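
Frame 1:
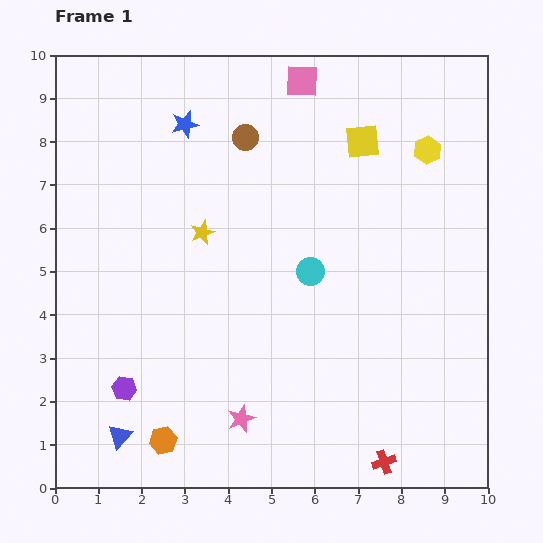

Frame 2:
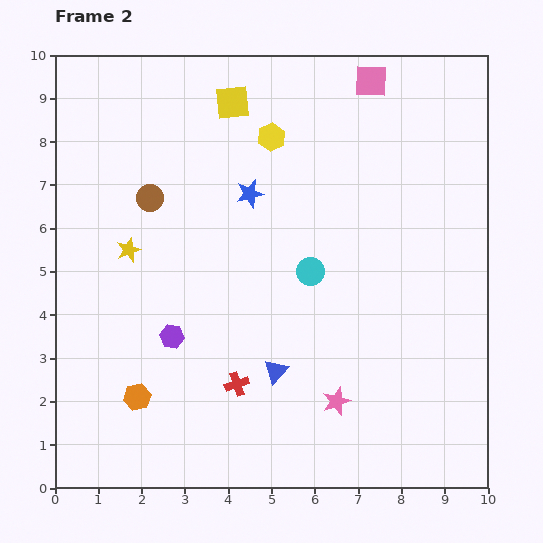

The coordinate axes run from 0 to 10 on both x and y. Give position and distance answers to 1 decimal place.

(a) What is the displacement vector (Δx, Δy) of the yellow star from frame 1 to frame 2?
(-1.7, -0.4)

The yellow star was at (3.4, 5.9) in frame 1 and (1.7, 5.5) in frame 2.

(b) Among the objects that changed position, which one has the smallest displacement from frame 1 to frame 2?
the orange hexagon

(moved 1.2)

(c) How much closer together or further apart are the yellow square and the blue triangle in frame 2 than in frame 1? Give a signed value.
-2.5

Distance in frame 1: 8.8. Distance in frame 2: 6.3.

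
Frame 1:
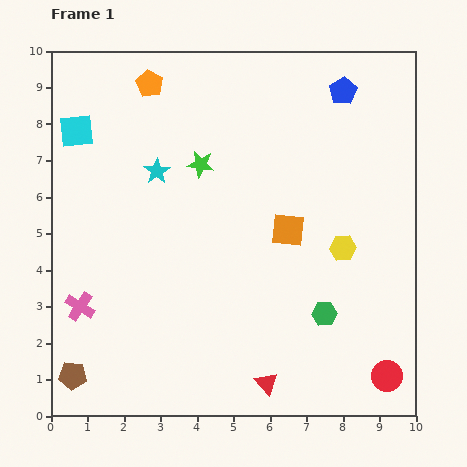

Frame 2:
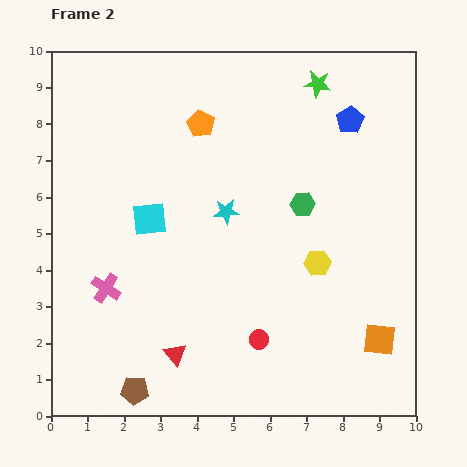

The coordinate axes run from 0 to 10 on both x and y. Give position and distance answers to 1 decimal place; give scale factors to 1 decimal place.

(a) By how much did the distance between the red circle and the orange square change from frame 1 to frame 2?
-1.5

Distance in frame 1: 4.8. Distance in frame 2: 3.3.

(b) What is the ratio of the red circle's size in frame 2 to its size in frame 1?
0.6×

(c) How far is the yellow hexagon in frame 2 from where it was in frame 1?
0.8

The yellow hexagon moved from (8.0, 4.6) to (7.3, 4.2), a distance of √(0.7² + 0.4²) ≈ 0.8.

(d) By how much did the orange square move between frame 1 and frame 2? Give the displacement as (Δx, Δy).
(2.5, -3.0)

The orange square was at (6.5, 5.1) in frame 1 and (9.0, 2.1) in frame 2.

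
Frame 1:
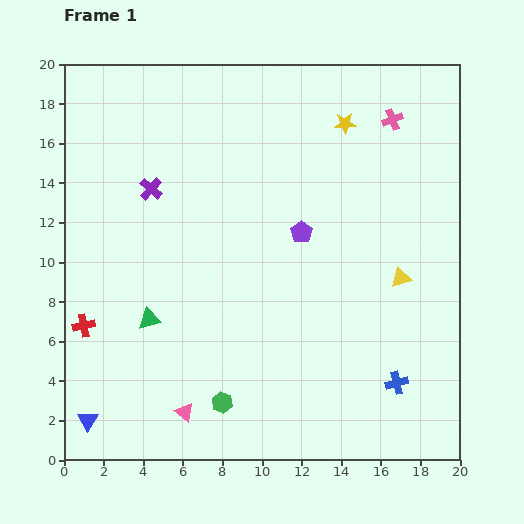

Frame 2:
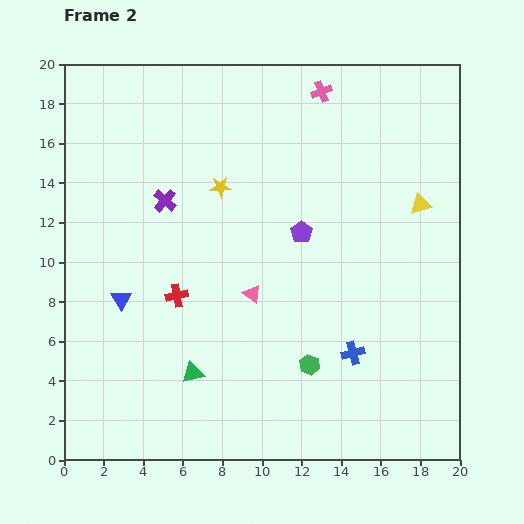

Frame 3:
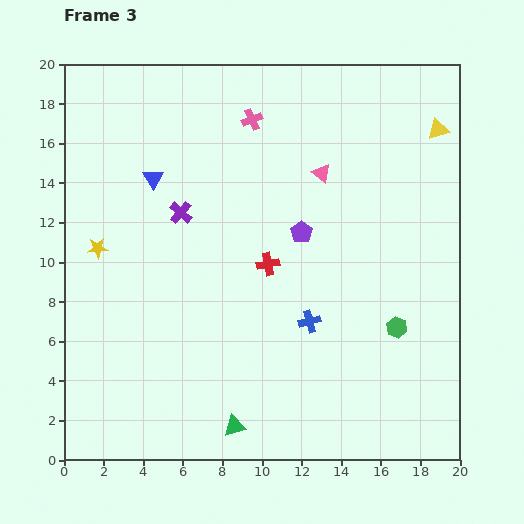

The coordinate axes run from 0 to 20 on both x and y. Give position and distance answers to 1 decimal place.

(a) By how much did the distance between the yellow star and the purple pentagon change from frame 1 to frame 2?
-1.2

Distance in frame 1: 5.9. Distance in frame 2: 4.7.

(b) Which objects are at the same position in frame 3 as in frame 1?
the purple pentagon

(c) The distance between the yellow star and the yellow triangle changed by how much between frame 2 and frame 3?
+8.1

Distance in frame 2: 10.1. Distance in frame 3: 18.2.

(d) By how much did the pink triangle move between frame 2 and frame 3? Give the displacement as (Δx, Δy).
(3.5, 6.1)

The pink triangle was at (9.5, 8.4) in frame 2 and (13.0, 14.5) in frame 3.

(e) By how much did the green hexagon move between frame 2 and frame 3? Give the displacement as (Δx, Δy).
(4.4, 1.9)

The green hexagon was at (12.4, 4.8) in frame 2 and (16.8, 6.7) in frame 3.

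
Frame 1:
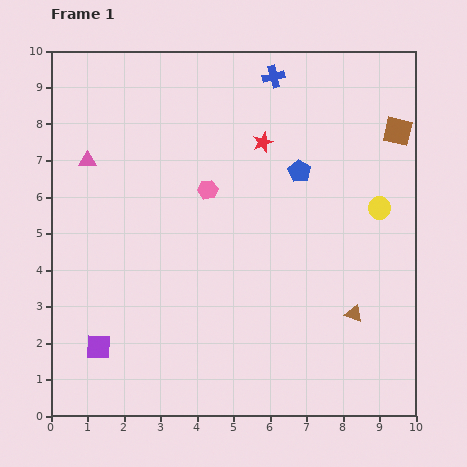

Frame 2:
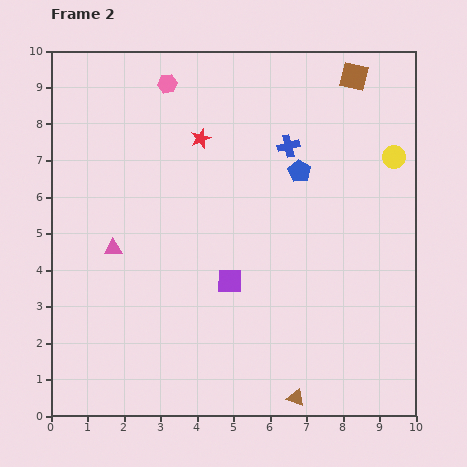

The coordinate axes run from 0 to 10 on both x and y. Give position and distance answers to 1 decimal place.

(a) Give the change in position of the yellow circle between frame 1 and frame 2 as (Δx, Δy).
(0.4, 1.4)

The yellow circle was at (9.0, 5.7) in frame 1 and (9.4, 7.1) in frame 2.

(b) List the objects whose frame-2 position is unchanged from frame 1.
the blue pentagon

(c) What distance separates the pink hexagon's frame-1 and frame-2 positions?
3.1

The pink hexagon moved from (4.3, 6.2) to (3.2, 9.1), a distance of √(1.1² + 2.9²) ≈ 3.1.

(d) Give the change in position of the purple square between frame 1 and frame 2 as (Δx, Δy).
(3.6, 1.8)

The purple square was at (1.3, 1.9) in frame 1 and (4.9, 3.7) in frame 2.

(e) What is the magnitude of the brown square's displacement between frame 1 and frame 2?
1.9

The brown square moved from (9.5, 7.8) to (8.3, 9.3), a distance of √(1.2² + 1.5²) ≈ 1.9.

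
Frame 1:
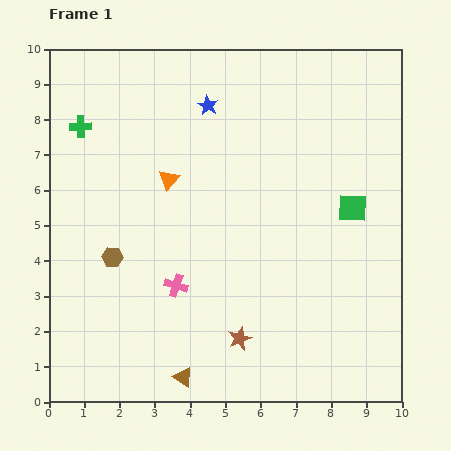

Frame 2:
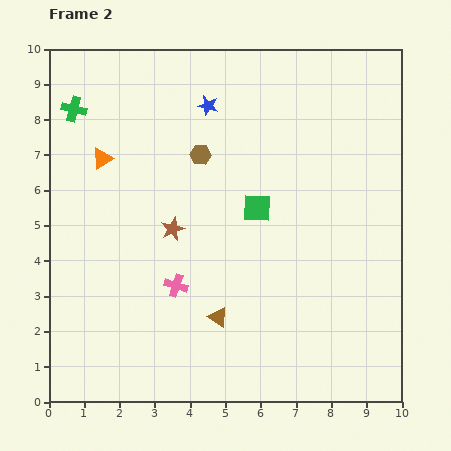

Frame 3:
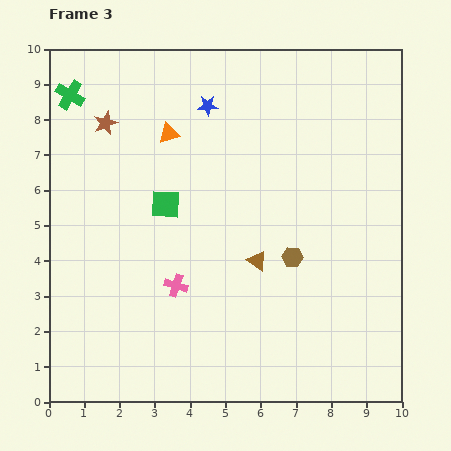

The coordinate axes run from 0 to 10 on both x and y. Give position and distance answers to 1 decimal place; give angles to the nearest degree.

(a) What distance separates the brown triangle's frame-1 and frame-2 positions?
2.0

The brown triangle moved from (3.8, 0.7) to (4.8, 2.4), a distance of √(1.0² + 1.7²) ≈ 2.0.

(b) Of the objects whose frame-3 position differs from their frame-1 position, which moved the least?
the green cross

(moved 0.9)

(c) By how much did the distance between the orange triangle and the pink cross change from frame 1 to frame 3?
+1.3

Distance in frame 1: 3.0. Distance in frame 3: 4.3.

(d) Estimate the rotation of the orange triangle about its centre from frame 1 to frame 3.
32° clockwise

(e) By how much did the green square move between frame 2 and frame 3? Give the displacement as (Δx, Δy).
(-2.6, 0.1)

The green square was at (5.9, 5.5) in frame 2 and (3.3, 5.6) in frame 3.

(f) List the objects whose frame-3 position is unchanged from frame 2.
the blue star, the pink cross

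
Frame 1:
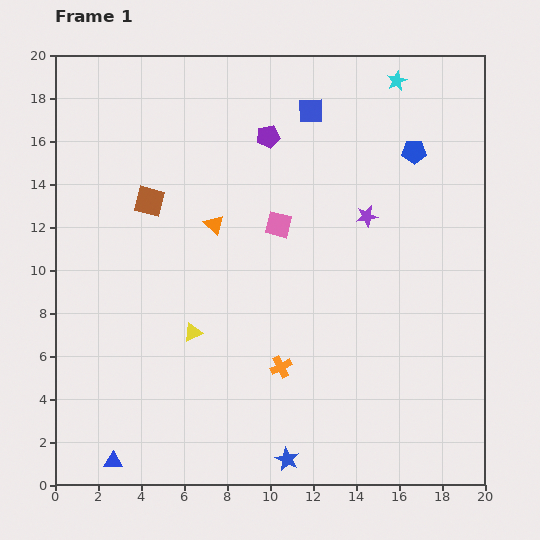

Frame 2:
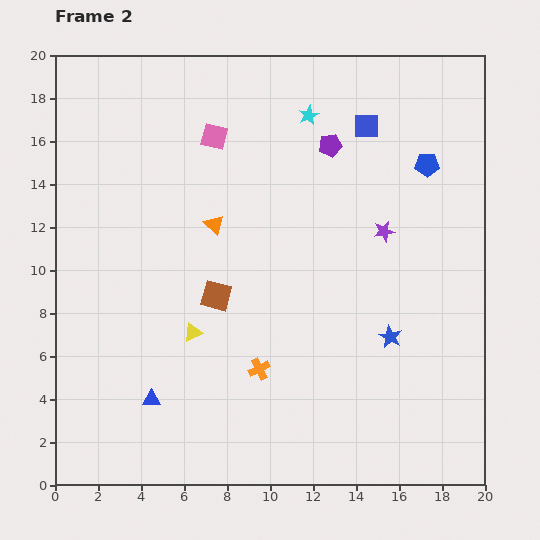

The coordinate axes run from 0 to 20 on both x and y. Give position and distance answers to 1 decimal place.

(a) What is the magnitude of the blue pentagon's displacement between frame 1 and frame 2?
0.8

The blue pentagon moved from (16.7, 15.5) to (17.3, 14.9), a distance of √(0.6² + 0.6²) ≈ 0.8.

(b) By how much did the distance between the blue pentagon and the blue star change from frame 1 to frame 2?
-7.3

Distance in frame 1: 15.5. Distance in frame 2: 8.2.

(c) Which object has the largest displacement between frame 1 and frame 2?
the blue star

(moved 7.5; next 5.4)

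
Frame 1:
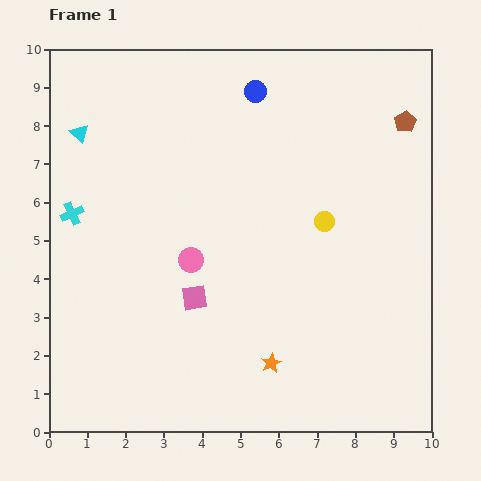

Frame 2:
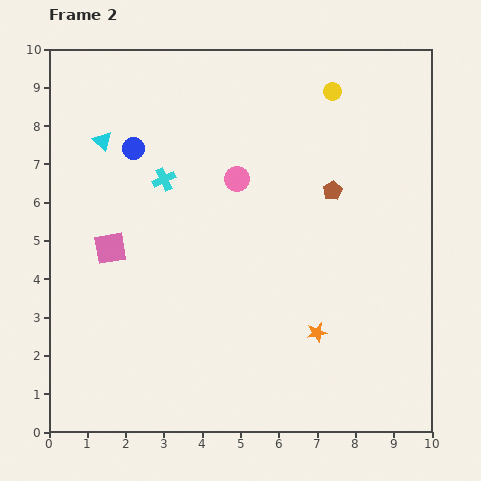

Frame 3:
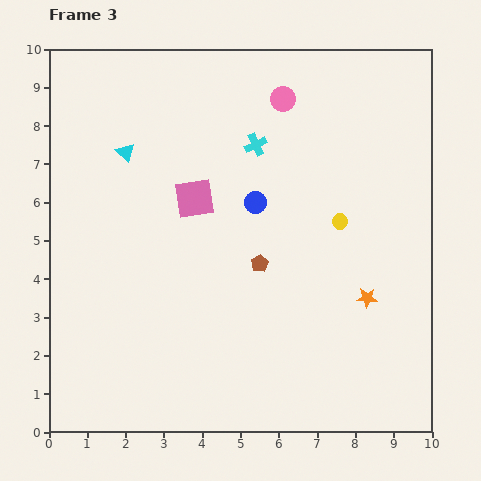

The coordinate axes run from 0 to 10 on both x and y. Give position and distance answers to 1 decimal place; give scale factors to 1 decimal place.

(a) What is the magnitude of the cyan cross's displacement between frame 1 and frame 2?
2.6

The cyan cross moved from (0.6, 5.7) to (3.0, 6.6), a distance of √(2.4² + 0.9²) ≈ 2.6.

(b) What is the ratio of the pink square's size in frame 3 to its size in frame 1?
1.5×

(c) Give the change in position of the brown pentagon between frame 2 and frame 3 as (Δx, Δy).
(-1.9, -1.9)

The brown pentagon was at (7.4, 6.3) in frame 2 and (5.5, 4.4) in frame 3.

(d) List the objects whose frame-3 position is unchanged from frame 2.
none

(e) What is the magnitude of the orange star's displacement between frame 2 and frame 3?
1.6

The orange star moved from (7.0, 2.6) to (8.3, 3.5), a distance of √(1.3² + 0.9²) ≈ 1.6.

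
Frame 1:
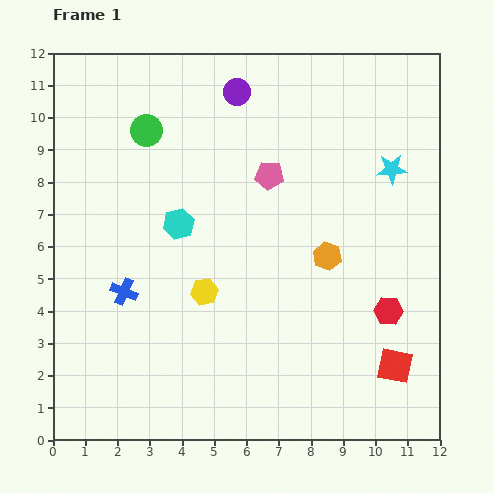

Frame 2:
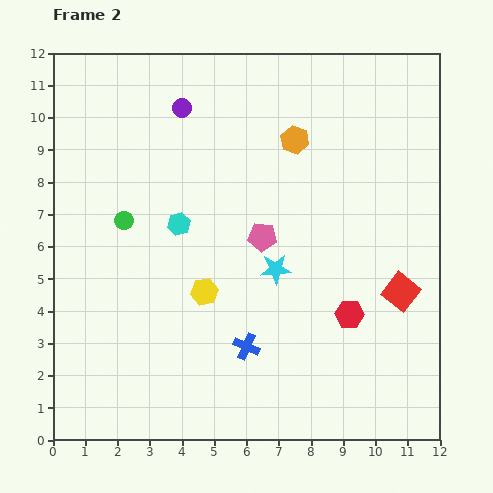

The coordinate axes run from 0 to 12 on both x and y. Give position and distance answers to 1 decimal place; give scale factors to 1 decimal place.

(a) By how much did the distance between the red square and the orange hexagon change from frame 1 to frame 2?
+1.7

Distance in frame 1: 4.0. Distance in frame 2: 5.7.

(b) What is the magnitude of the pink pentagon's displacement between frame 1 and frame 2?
1.9

The pink pentagon moved from (6.7, 8.2) to (6.5, 6.3), a distance of √(0.2² + 1.9²) ≈ 1.9.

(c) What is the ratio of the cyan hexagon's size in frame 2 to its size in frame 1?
0.7×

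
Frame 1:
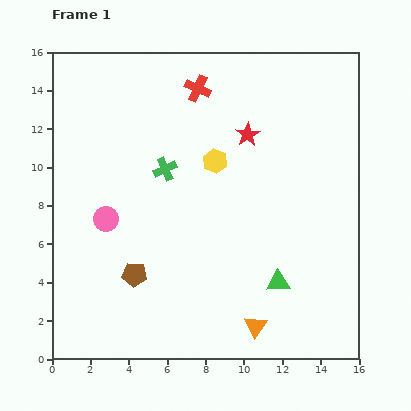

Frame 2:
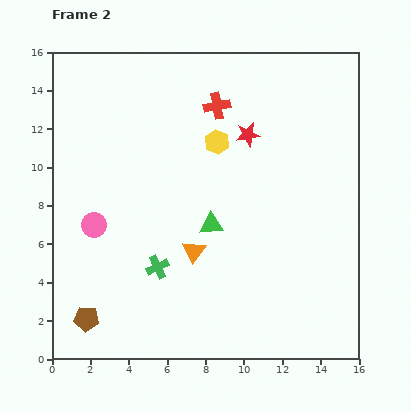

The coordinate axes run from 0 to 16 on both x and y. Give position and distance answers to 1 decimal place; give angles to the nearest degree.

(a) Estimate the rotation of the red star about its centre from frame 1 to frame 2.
21° clockwise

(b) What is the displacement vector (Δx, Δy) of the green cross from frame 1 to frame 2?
(-0.4, -5.1)

The green cross was at (5.9, 9.9) in frame 1 and (5.5, 4.8) in frame 2.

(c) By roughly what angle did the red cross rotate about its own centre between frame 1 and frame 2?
34° counter-clockwise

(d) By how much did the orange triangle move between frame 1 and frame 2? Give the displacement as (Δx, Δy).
(-3.2, 3.9)

The orange triangle was at (10.6, 1.7) in frame 1 and (7.4, 5.6) in frame 2.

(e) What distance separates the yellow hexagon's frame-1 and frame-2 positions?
1.0

The yellow hexagon moved from (8.5, 10.3) to (8.6, 11.3), a distance of √(0.1² + 1.0²) ≈ 1.0.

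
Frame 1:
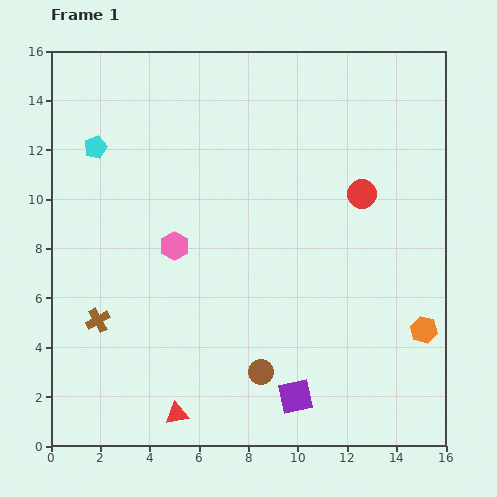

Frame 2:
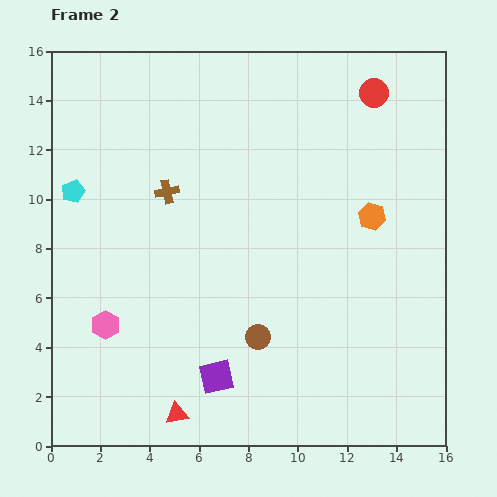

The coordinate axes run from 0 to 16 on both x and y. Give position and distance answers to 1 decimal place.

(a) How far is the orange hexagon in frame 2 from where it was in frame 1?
5.1

The orange hexagon moved from (15.1, 4.7) to (13.0, 9.3), a distance of √(2.1² + 4.6²) ≈ 5.1.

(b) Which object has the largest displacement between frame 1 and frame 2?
the brown cross

(moved 5.9; next 5.1)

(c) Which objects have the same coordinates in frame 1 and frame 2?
the red triangle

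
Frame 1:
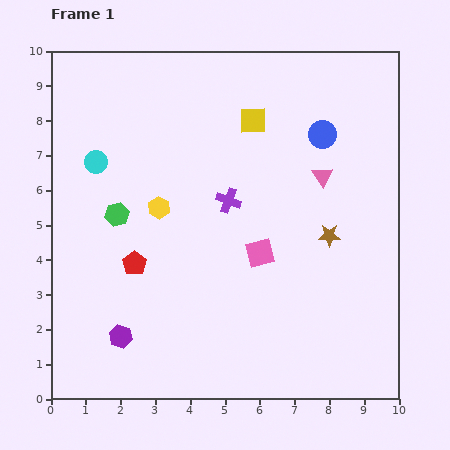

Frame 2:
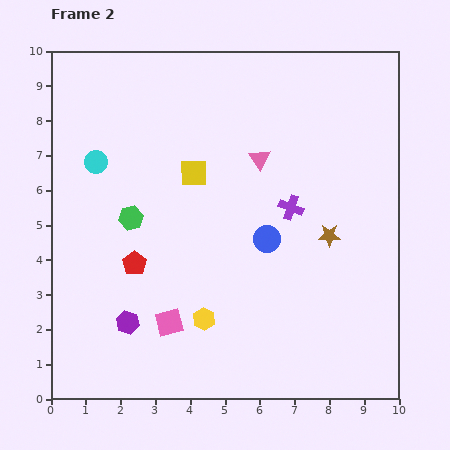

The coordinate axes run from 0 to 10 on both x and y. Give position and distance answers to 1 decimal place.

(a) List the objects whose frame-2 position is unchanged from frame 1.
the cyan circle, the brown star, the red pentagon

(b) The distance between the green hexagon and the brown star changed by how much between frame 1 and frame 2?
-0.4

Distance in frame 1: 6.1. Distance in frame 2: 5.7.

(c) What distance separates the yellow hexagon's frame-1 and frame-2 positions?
3.5

The yellow hexagon moved from (3.1, 5.5) to (4.4, 2.3), a distance of √(1.3² + 3.2²) ≈ 3.5.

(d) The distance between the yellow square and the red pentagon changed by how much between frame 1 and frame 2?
-2.2

Distance in frame 1: 5.3. Distance in frame 2: 3.1.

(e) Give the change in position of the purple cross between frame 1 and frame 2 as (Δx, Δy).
(1.8, -0.2)

The purple cross was at (5.1, 5.7) in frame 1 and (6.9, 5.5) in frame 2.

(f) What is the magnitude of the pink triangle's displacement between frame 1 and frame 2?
1.9

The pink triangle moved from (7.8, 6.4) to (6.0, 6.9), a distance of √(1.8² + 0.5²) ≈ 1.9.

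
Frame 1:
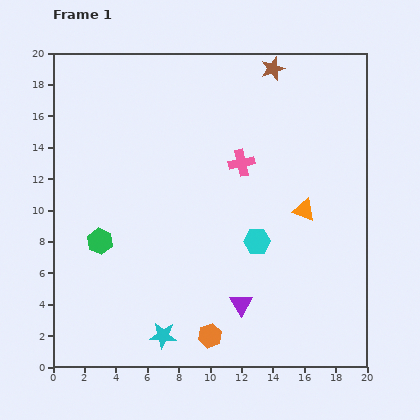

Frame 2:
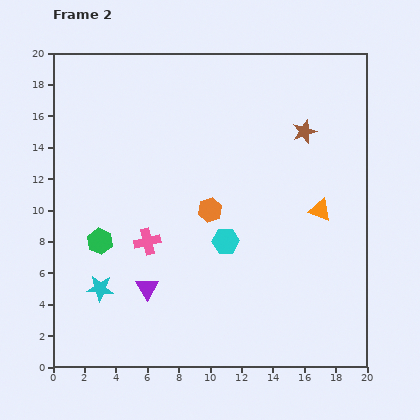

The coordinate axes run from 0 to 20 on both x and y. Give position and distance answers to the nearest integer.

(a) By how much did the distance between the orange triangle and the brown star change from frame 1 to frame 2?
-4

Distance in frame 1: 9. Distance in frame 2: 5.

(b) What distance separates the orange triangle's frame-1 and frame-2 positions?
1

The orange triangle moved from (16, 10) to (17, 10), a distance of √(1² + 0²) ≈ 1.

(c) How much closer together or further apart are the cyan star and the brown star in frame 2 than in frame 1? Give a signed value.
-2

Distance in frame 1: 18. Distance in frame 2: 16.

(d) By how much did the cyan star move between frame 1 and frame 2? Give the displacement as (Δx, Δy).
(-4, 3)

The cyan star was at (7, 2) in frame 1 and (3, 5) in frame 2.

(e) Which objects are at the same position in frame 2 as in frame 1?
the green hexagon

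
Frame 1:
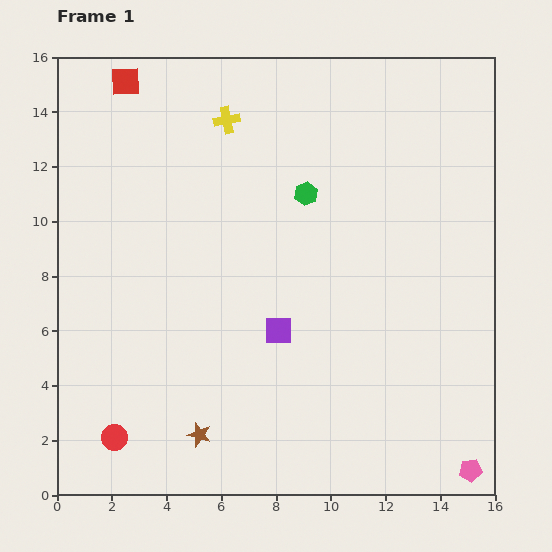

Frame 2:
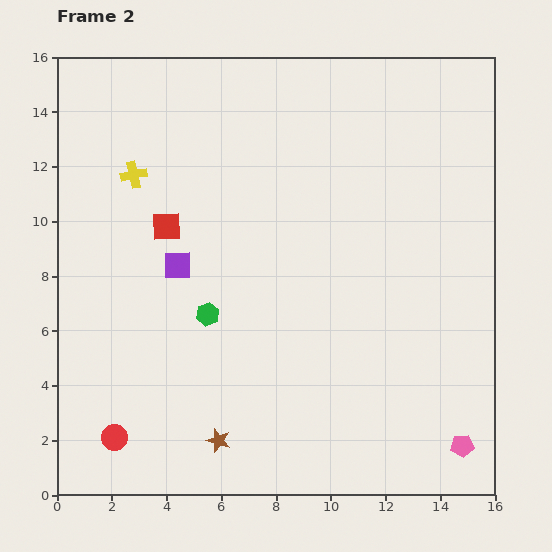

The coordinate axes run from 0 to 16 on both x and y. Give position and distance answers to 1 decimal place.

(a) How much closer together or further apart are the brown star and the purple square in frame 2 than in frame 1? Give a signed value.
+1.8

Distance in frame 1: 4.8. Distance in frame 2: 6.6.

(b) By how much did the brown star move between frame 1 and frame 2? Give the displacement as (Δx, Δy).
(0.7, -0.2)

The brown star was at (5.2, 2.2) in frame 1 and (5.9, 2.0) in frame 2.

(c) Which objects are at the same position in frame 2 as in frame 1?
the red circle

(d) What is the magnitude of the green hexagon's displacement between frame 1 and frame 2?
5.7

The green hexagon moved from (9.1, 11.0) to (5.5, 6.6), a distance of √(3.6² + 4.4²) ≈ 5.7.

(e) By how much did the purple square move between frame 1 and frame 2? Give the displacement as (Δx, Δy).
(-3.7, 2.4)

The purple square was at (8.1, 6.0) in frame 1 and (4.4, 8.4) in frame 2.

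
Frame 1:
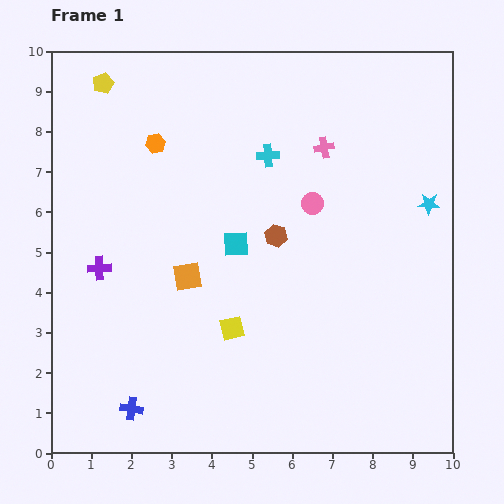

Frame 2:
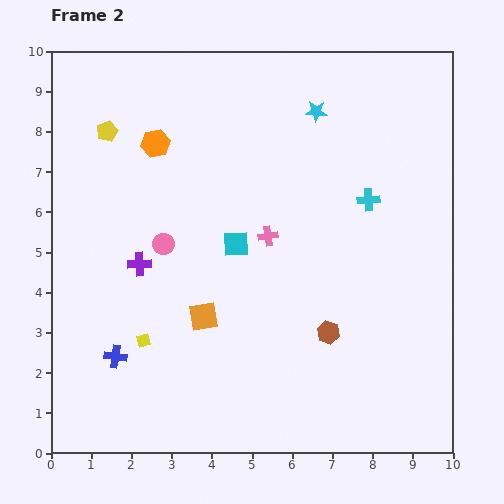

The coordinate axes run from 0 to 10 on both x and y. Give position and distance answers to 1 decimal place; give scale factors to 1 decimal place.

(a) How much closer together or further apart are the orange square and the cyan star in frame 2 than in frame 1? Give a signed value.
-0.5

Distance in frame 1: 6.3. Distance in frame 2: 5.8.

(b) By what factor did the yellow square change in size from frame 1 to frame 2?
0.6×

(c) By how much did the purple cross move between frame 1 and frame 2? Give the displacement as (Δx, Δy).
(1.0, 0.1)

The purple cross was at (1.2, 4.6) in frame 1 and (2.2, 4.7) in frame 2.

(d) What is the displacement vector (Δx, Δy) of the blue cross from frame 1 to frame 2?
(-0.4, 1.3)

The blue cross was at (2.0, 1.1) in frame 1 and (1.6, 2.4) in frame 2.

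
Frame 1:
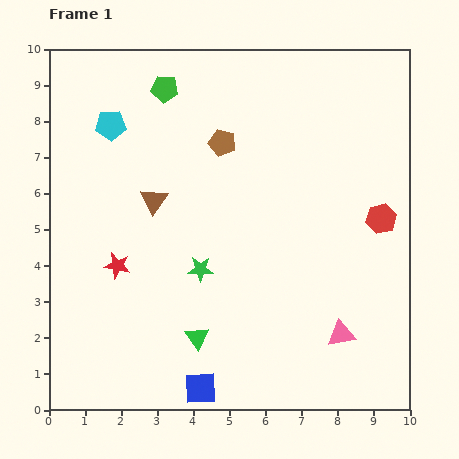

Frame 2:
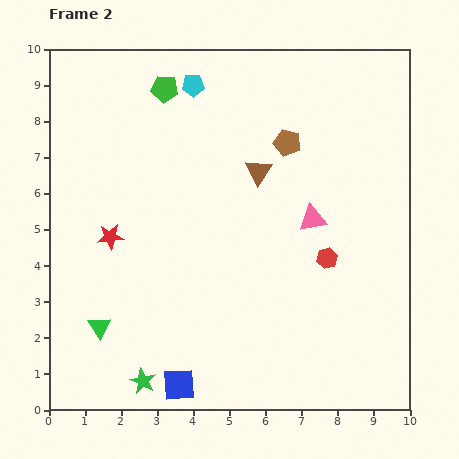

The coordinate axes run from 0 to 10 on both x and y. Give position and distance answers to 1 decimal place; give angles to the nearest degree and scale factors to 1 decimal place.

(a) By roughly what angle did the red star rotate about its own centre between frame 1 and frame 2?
17° counter-clockwise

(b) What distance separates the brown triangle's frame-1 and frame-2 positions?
3.0

The brown triangle moved from (2.9, 5.8) to (5.8, 6.6), a distance of √(2.9² + 0.8²) ≈ 3.0.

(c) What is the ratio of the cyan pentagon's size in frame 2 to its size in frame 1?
0.7×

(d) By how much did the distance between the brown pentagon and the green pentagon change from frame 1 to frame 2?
+1.5

Distance in frame 1: 2.2. Distance in frame 2: 3.7.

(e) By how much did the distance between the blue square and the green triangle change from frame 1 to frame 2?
+1.3

Distance in frame 1: 1.4. Distance in frame 2: 2.7.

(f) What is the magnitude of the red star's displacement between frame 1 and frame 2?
0.8

The red star moved from (1.9, 4.0) to (1.7, 4.8), a distance of √(0.2² + 0.8²) ≈ 0.8.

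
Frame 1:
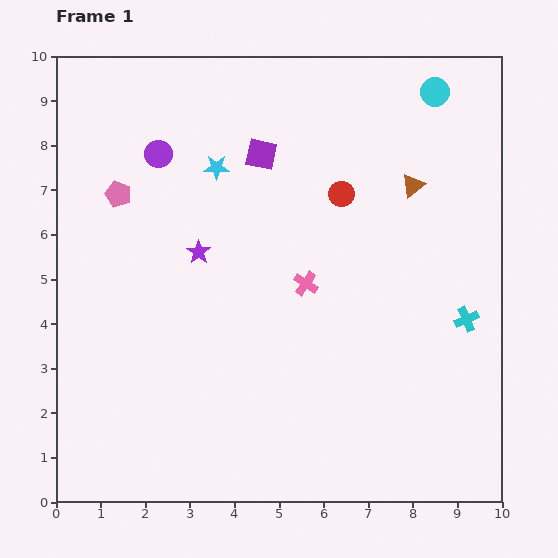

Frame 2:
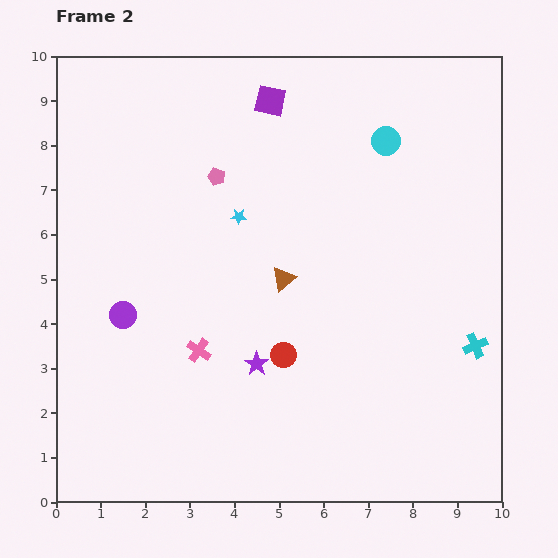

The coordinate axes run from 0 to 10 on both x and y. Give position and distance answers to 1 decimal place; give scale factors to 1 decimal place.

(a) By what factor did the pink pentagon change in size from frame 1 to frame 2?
0.7×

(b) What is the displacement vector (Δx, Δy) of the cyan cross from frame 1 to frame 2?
(0.2, -0.6)

The cyan cross was at (9.2, 4.1) in frame 1 and (9.4, 3.5) in frame 2.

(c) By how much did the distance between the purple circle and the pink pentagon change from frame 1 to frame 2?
+2.4

Distance in frame 1: 1.3. Distance in frame 2: 3.7.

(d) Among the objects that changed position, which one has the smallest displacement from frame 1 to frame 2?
the cyan cross

(moved 0.6)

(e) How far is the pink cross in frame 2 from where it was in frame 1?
2.8

The pink cross moved from (5.6, 4.9) to (3.2, 3.4), a distance of √(2.4² + 1.5²) ≈ 2.8.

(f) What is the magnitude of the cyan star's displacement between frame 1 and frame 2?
1.2

The cyan star moved from (3.6, 7.5) to (4.1, 6.4), a distance of √(0.5² + 1.1²) ≈ 1.2.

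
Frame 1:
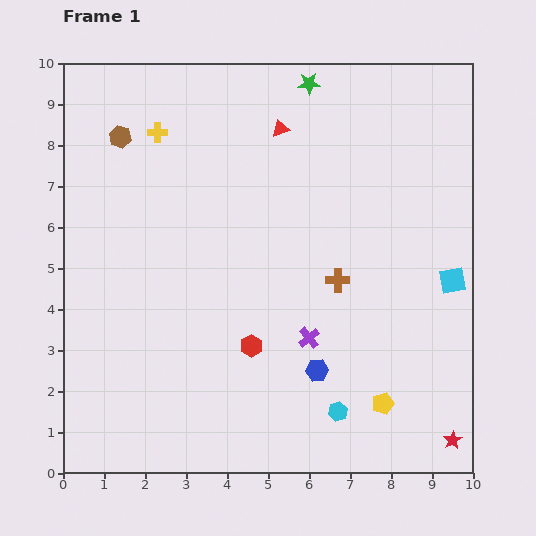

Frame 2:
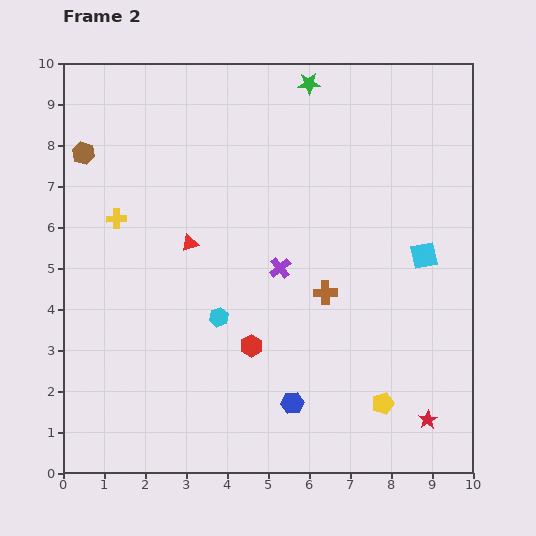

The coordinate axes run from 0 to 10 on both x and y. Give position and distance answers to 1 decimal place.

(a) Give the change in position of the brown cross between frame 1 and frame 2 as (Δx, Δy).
(-0.3, -0.3)

The brown cross was at (6.7, 4.7) in frame 1 and (6.4, 4.4) in frame 2.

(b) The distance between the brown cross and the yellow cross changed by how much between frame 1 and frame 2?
-0.3

Distance in frame 1: 5.7. Distance in frame 2: 5.4.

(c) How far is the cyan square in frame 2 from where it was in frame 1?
0.9

The cyan square moved from (9.5, 4.7) to (8.8, 5.3), a distance of √(0.7² + 0.6²) ≈ 0.9.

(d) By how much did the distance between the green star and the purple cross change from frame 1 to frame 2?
-1.6

Distance in frame 1: 6.2. Distance in frame 2: 4.6.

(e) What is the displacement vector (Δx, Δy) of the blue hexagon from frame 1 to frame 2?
(-0.6, -0.8)

The blue hexagon was at (6.2, 2.5) in frame 1 and (5.6, 1.7) in frame 2.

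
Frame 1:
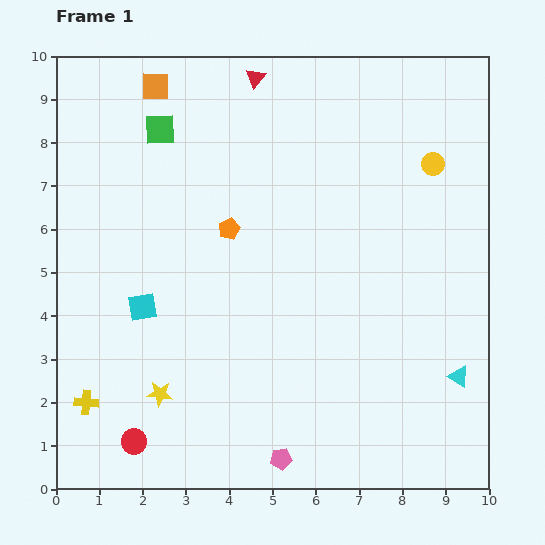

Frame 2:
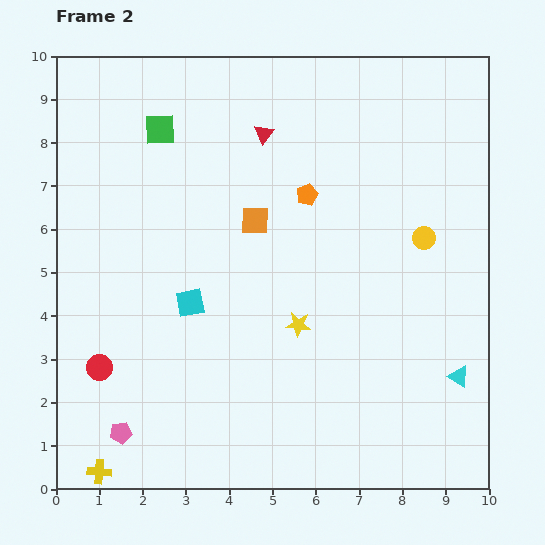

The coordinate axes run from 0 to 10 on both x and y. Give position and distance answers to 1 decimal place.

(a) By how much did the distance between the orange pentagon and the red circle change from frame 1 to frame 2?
+0.8

Distance in frame 1: 5.4. Distance in frame 2: 6.2.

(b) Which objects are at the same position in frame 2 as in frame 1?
the green square, the cyan triangle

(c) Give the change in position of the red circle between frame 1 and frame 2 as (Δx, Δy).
(-0.8, 1.7)

The red circle was at (1.8, 1.1) in frame 1 and (1.0, 2.8) in frame 2.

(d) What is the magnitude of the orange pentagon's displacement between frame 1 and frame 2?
2.0

The orange pentagon moved from (4.0, 6.0) to (5.8, 6.8), a distance of √(1.8² + 0.8²) ≈ 2.0.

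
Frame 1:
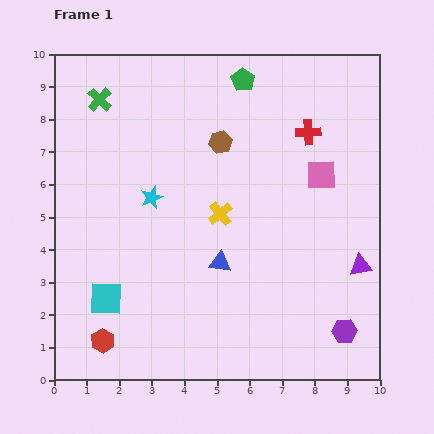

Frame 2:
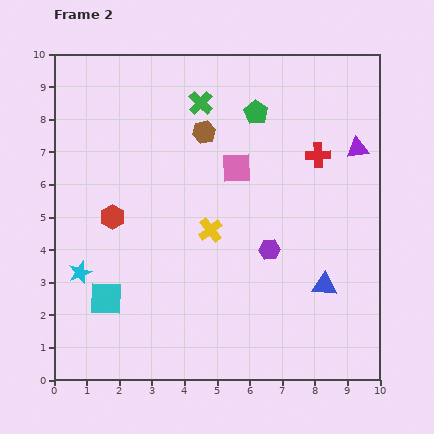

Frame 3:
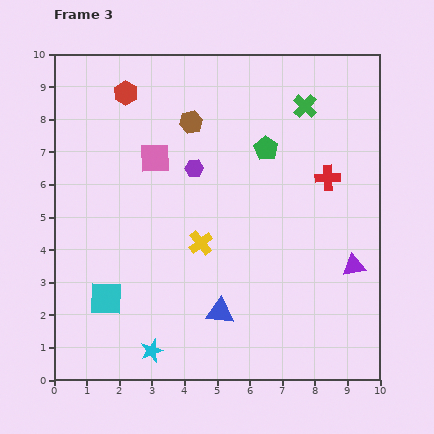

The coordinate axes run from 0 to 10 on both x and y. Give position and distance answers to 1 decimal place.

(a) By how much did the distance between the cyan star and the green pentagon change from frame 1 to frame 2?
+2.7

Distance in frame 1: 4.6. Distance in frame 2: 7.3.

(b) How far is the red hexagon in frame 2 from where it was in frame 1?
3.8

The red hexagon moved from (1.5, 1.2) to (1.8, 5.0), a distance of √(0.3² + 3.8²) ≈ 3.8.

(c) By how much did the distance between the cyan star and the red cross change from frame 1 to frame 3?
+2.4

Distance in frame 1: 5.2. Distance in frame 3: 7.6.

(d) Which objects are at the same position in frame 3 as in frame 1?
the cyan square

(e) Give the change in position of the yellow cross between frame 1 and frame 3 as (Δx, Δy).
(-0.6, -0.9)

The yellow cross was at (5.1, 5.1) in frame 1 and (4.5, 4.2) in frame 3.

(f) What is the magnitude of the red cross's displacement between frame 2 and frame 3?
0.8

The red cross moved from (8.1, 6.9) to (8.4, 6.2), a distance of √(0.3² + 0.7²) ≈ 0.8.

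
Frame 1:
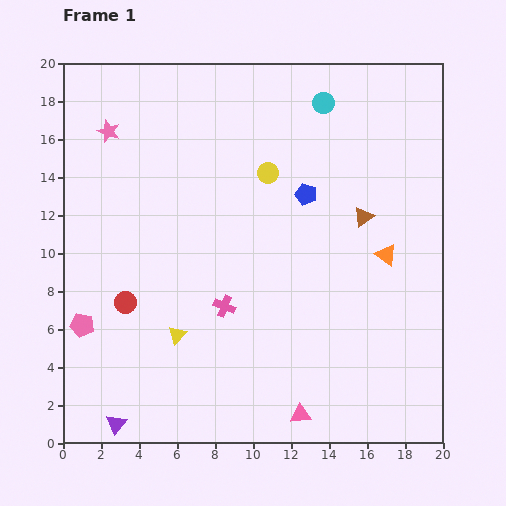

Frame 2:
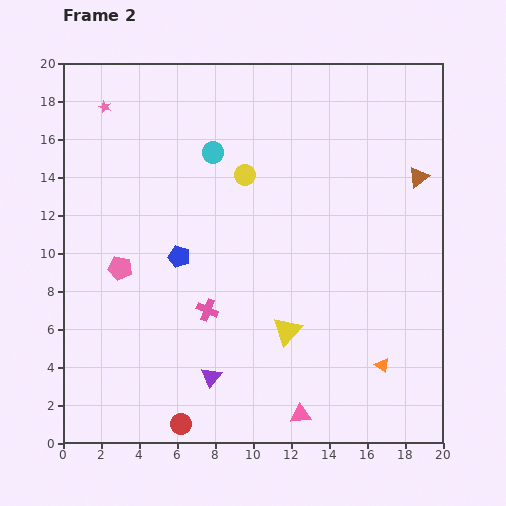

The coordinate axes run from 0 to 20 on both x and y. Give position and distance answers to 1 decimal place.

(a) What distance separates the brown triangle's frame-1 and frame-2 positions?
3.6

The brown triangle moved from (15.8, 11.9) to (18.7, 14.0), a distance of √(2.9² + 2.1²) ≈ 3.6.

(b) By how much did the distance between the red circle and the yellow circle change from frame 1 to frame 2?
+3.4

Distance in frame 1: 10.1. Distance in frame 2: 13.5.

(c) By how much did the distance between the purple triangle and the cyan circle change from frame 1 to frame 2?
-8.3

Distance in frame 1: 20.1. Distance in frame 2: 11.8.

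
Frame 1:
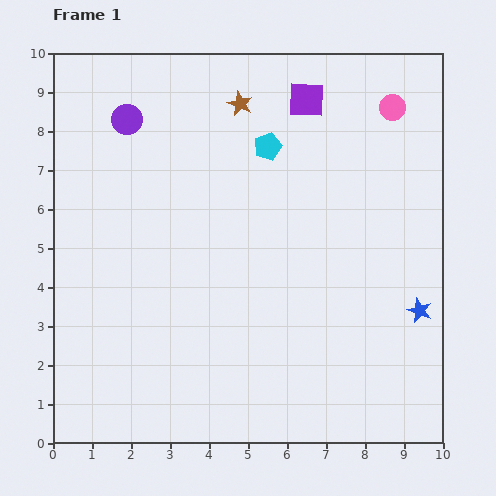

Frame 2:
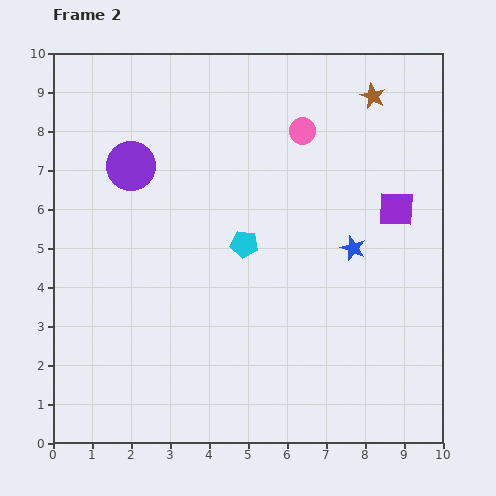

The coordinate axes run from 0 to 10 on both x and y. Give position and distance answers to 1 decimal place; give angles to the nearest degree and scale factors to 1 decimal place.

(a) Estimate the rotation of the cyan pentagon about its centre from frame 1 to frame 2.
29° clockwise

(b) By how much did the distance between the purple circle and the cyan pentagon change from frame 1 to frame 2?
-0.2

Distance in frame 1: 3.7. Distance in frame 2: 3.5.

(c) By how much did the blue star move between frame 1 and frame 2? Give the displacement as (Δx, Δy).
(-1.7, 1.6)

The blue star was at (9.4, 3.4) in frame 1 and (7.7, 5.0) in frame 2.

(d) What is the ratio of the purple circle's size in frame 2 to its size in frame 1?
1.6×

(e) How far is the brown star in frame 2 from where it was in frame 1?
3.4

The brown star moved from (4.8, 8.7) to (8.2, 8.9), a distance of √(3.4² + 0.2²) ≈ 3.4.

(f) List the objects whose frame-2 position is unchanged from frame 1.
none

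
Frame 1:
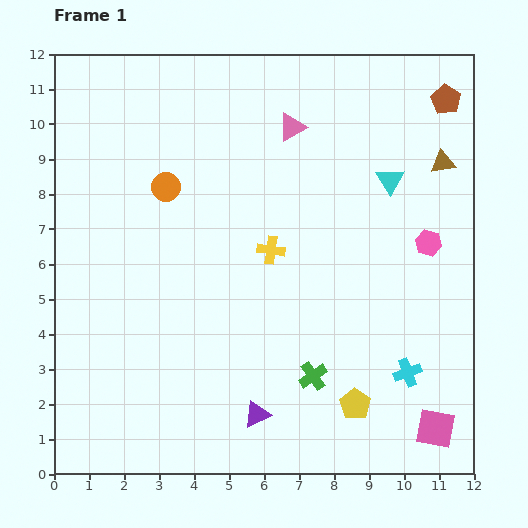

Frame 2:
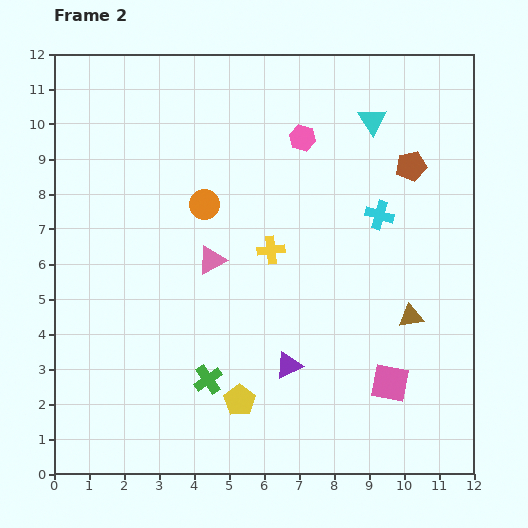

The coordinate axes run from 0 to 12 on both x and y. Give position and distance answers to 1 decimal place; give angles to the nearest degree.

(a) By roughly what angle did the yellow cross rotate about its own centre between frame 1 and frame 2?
15° counter-clockwise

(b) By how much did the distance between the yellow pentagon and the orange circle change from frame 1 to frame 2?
-2.5

Distance in frame 1: 8.2. Distance in frame 2: 5.7.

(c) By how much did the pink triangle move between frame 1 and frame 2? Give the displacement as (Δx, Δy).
(-2.3, -3.8)

The pink triangle was at (6.8, 9.9) in frame 1 and (4.5, 6.1) in frame 2.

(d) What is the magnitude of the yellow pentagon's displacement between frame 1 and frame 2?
3.3

The yellow pentagon moved from (8.6, 2.0) to (5.3, 2.1), a distance of √(3.3² + 0.1²) ≈ 3.3.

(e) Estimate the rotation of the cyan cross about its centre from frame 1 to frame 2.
37° clockwise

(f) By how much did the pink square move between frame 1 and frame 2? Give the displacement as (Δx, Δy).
(-1.3, 1.3)

The pink square was at (10.9, 1.3) in frame 1 and (9.6, 2.6) in frame 2.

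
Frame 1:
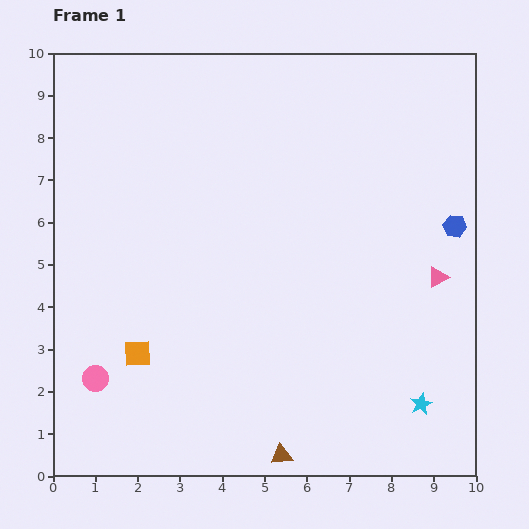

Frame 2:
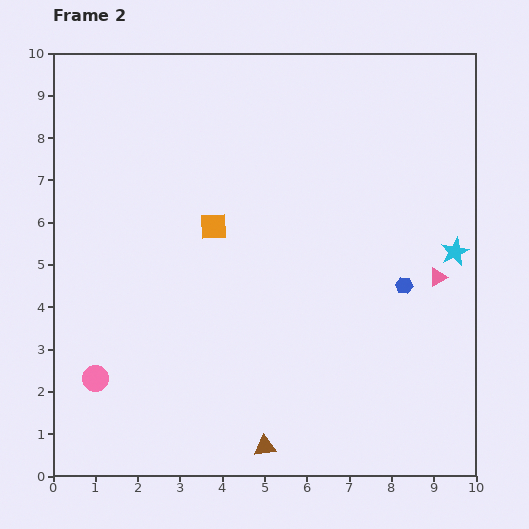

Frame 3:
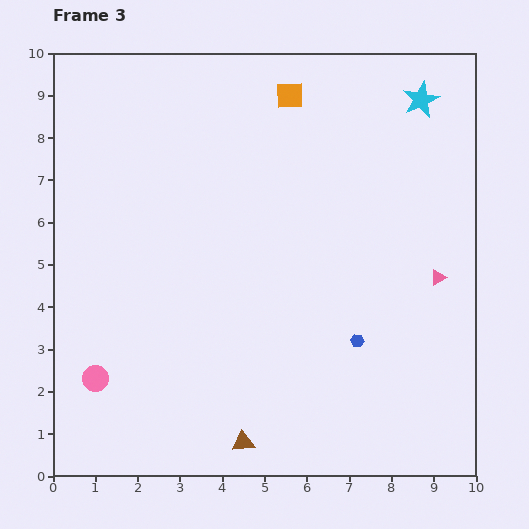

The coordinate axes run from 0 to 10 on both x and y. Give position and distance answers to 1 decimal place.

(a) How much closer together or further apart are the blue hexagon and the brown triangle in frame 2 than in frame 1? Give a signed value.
-1.8

Distance in frame 1: 6.8. Distance in frame 2: 5.0.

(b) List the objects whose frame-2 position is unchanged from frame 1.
the pink circle, the pink triangle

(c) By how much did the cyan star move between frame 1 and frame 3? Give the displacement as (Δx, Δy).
(0.0, 7.2)

The cyan star was at (8.7, 1.7) in frame 1 and (8.7, 8.9) in frame 3.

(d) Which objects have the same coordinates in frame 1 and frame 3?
the pink circle, the pink triangle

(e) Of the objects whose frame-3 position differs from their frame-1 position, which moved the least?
the brown triangle

(moved 0.9)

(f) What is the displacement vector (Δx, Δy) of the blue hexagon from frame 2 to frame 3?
(-1.1, -1.3)

The blue hexagon was at (8.3, 4.5) in frame 2 and (7.2, 3.2) in frame 3.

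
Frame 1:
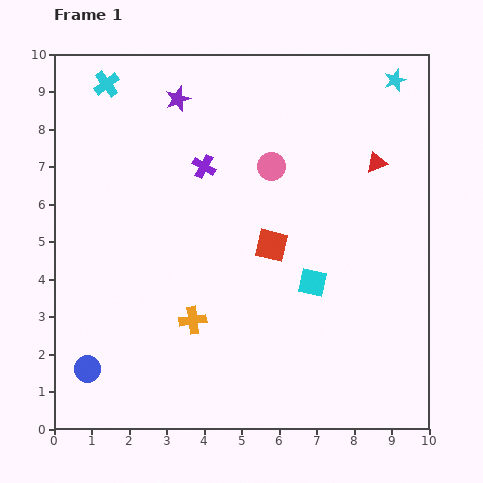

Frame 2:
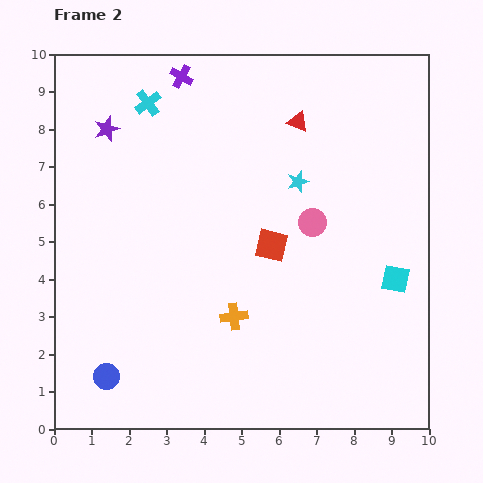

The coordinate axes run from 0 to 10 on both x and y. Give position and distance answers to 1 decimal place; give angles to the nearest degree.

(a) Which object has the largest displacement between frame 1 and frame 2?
the cyan star

(moved 3.7; next 2.5)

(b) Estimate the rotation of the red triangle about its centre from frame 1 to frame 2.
42° clockwise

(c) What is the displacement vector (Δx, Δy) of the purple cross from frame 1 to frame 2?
(-0.6, 2.4)

The purple cross was at (4.0, 7.0) in frame 1 and (3.4, 9.4) in frame 2.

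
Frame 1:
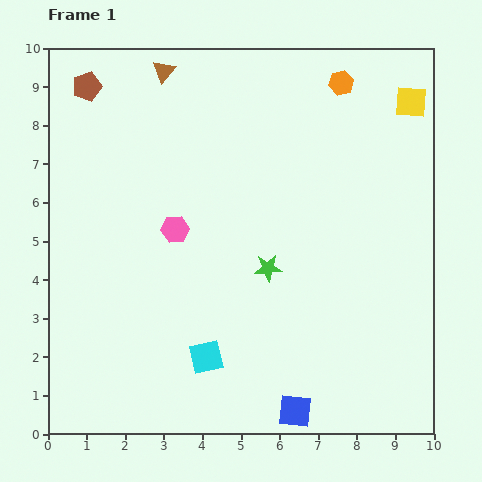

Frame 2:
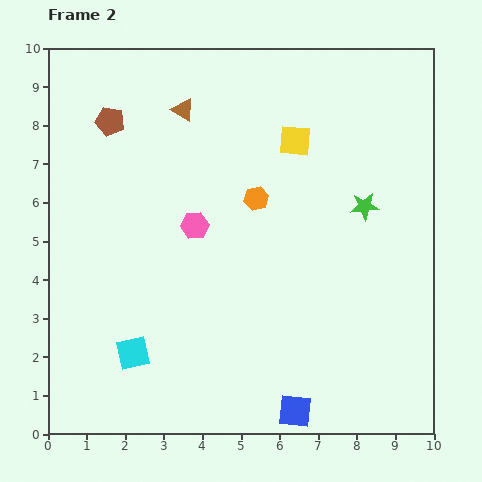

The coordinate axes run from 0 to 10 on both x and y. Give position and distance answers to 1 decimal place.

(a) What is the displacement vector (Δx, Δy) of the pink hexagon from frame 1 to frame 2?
(0.5, 0.1)

The pink hexagon was at (3.3, 5.3) in frame 1 and (3.8, 5.4) in frame 2.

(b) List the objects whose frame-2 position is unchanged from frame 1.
the blue square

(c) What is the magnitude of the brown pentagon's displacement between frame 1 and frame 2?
1.1

The brown pentagon moved from (1.0, 9.0) to (1.6, 8.1), a distance of √(0.6² + 0.9²) ≈ 1.1.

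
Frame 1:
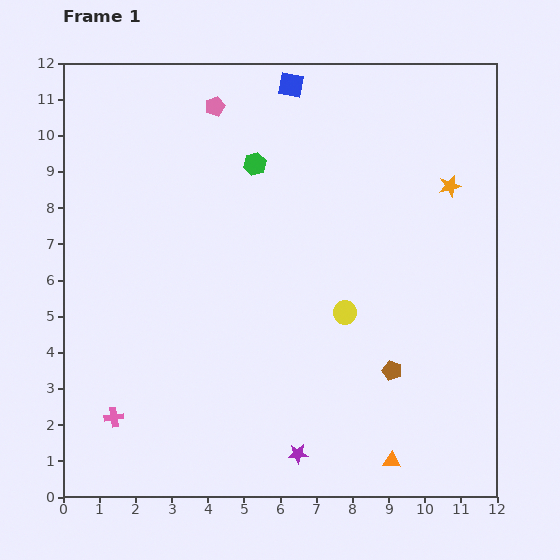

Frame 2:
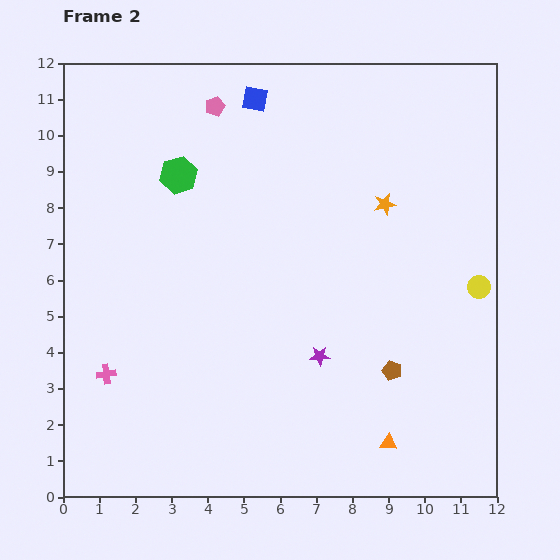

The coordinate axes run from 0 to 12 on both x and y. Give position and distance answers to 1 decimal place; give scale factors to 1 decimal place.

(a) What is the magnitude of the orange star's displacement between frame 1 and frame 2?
1.9

The orange star moved from (10.7, 8.6) to (8.9, 8.1), a distance of √(1.8² + 0.5²) ≈ 1.9.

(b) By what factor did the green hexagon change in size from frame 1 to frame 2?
1.6×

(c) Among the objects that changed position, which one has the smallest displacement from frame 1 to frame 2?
the orange triangle

(moved 0.5)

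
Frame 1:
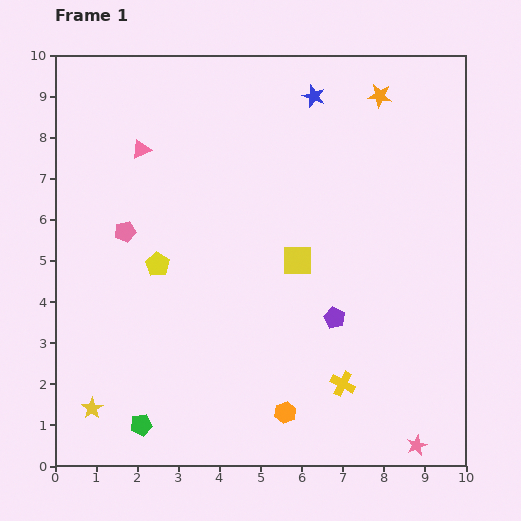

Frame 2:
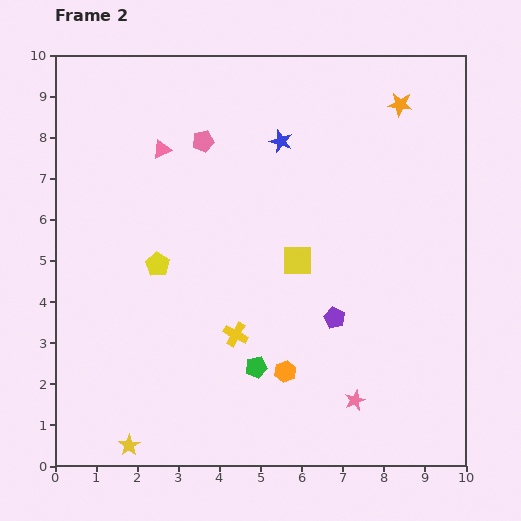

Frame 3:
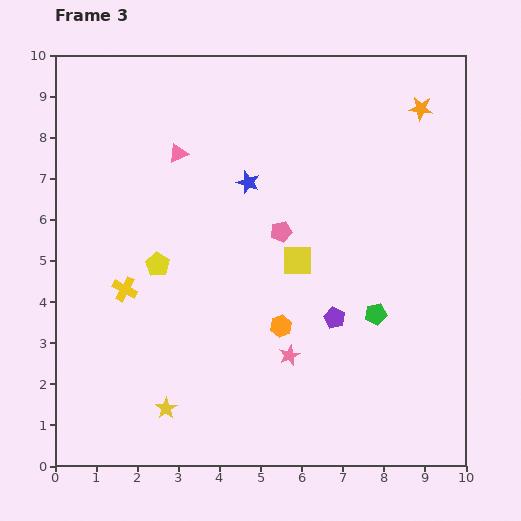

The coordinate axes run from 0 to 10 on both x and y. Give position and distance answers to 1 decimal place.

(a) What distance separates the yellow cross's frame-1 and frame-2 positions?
2.9

The yellow cross moved from (7.0, 2.0) to (4.4, 3.2), a distance of √(2.6² + 1.2²) ≈ 2.9.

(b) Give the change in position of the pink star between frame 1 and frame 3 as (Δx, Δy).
(-3.1, 2.2)

The pink star was at (8.8, 0.5) in frame 1 and (5.7, 2.7) in frame 3.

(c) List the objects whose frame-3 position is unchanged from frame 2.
the yellow pentagon, the purple pentagon, the yellow square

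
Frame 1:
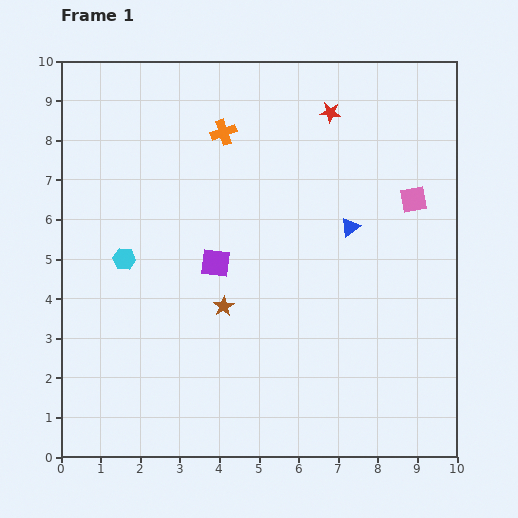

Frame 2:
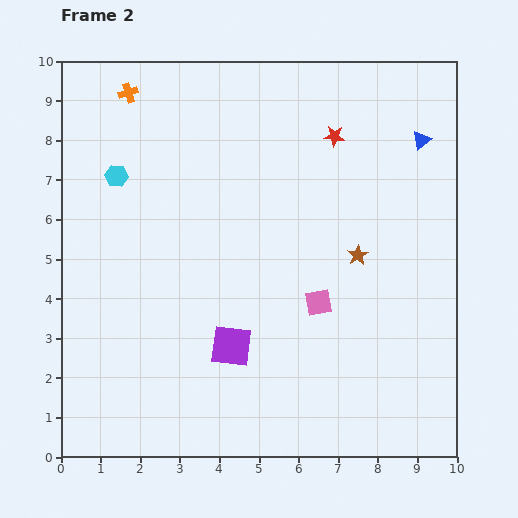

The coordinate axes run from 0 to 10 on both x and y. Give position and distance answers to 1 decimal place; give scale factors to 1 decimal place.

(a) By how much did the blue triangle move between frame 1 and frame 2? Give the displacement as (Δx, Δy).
(1.8, 2.2)

The blue triangle was at (7.3, 5.8) in frame 1 and (9.1, 8.0) in frame 2.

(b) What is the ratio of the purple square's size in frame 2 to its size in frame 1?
1.4×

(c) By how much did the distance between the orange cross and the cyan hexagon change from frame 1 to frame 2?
-2.0

Distance in frame 1: 4.1. Distance in frame 2: 2.1.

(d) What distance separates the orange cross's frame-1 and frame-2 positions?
2.6

The orange cross moved from (4.1, 8.2) to (1.7, 9.2), a distance of √(2.4² + 1.0²) ≈ 2.6.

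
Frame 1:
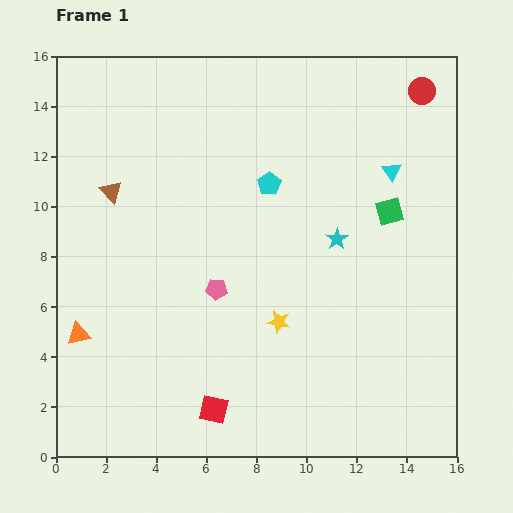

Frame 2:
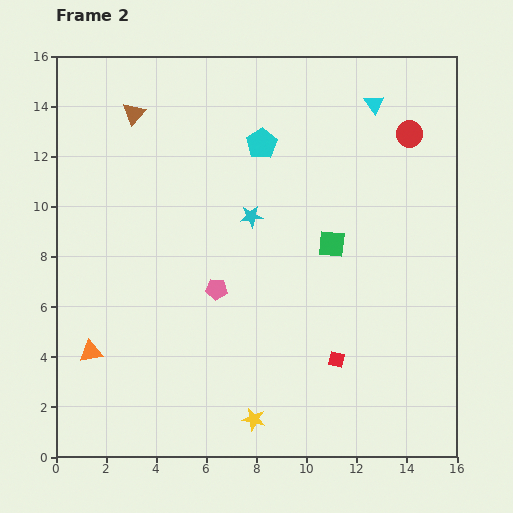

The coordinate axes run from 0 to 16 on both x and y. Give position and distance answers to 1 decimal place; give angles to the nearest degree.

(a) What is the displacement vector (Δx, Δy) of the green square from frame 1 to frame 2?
(-2.3, -1.3)

The green square was at (13.3, 9.8) in frame 1 and (11.0, 8.5) in frame 2.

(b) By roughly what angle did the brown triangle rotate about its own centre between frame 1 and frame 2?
25° clockwise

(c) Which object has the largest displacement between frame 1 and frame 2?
the red square

(moved 5.3; next 4.0)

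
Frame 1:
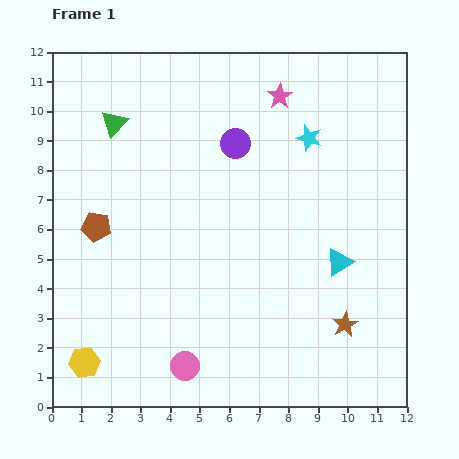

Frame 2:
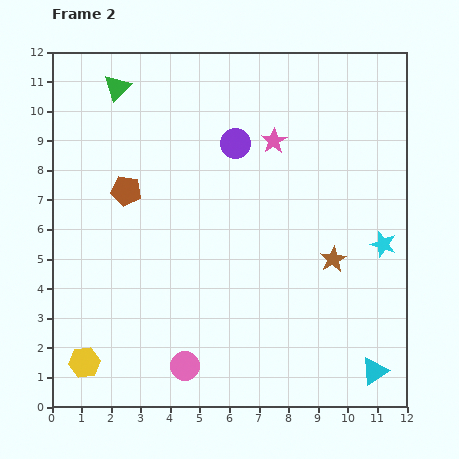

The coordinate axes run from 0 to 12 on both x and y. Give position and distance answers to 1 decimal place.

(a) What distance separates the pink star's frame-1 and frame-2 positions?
1.5

The pink star moved from (7.7, 10.5) to (7.5, 9.0), a distance of √(0.2² + 1.5²) ≈ 1.5.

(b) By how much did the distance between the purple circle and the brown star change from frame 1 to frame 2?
-2.0

Distance in frame 1: 7.1. Distance in frame 2: 5.1.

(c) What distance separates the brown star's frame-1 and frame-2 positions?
2.2

The brown star moved from (9.9, 2.8) to (9.5, 5.0), a distance of √(0.4² + 2.2²) ≈ 2.2.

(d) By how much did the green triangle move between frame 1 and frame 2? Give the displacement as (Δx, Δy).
(0.1, 1.2)

The green triangle was at (2.1, 9.6) in frame 1 and (2.2, 10.8) in frame 2.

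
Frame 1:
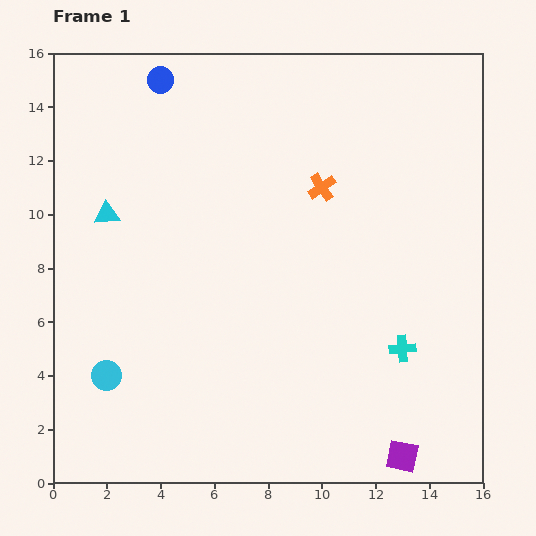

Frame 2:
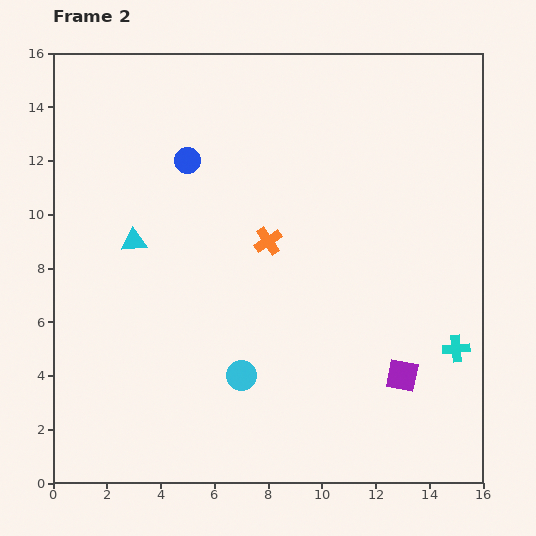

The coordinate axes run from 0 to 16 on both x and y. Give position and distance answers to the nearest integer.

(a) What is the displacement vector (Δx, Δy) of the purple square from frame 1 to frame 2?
(0, 3)

The purple square was at (13, 1) in frame 1 and (13, 4) in frame 2.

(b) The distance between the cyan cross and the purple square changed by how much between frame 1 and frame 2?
-2

Distance in frame 1: 4. Distance in frame 2: 2.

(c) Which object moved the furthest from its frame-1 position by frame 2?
the cyan circle

(moved 5; next 3)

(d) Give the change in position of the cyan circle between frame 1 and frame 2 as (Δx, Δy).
(5, 0)

The cyan circle was at (2, 4) in frame 1 and (7, 4) in frame 2.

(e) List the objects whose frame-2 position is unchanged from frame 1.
none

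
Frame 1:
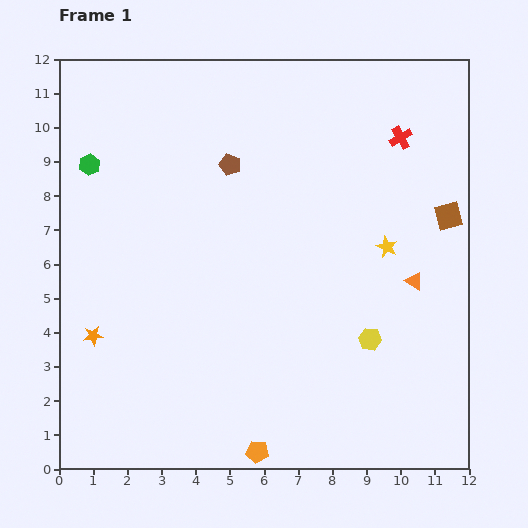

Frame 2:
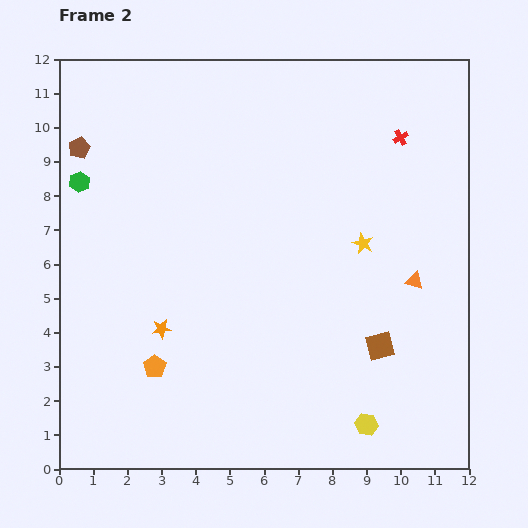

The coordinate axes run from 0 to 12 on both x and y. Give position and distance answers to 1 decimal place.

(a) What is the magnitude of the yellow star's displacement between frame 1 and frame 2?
0.7

The yellow star moved from (9.6, 6.5) to (8.9, 6.6), a distance of √(0.7² + 0.1²) ≈ 0.7.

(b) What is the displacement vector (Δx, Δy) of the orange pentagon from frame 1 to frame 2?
(-3.0, 2.5)

The orange pentagon was at (5.8, 0.5) in frame 1 and (2.8, 3.0) in frame 2.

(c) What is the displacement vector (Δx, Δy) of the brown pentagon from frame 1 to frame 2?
(-4.4, 0.5)

The brown pentagon was at (5.0, 8.9) in frame 1 and (0.6, 9.4) in frame 2.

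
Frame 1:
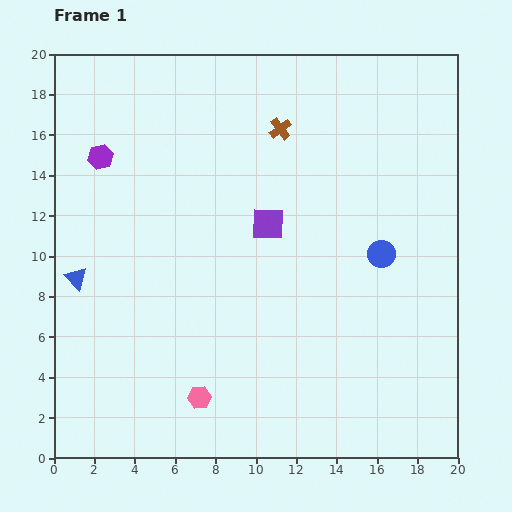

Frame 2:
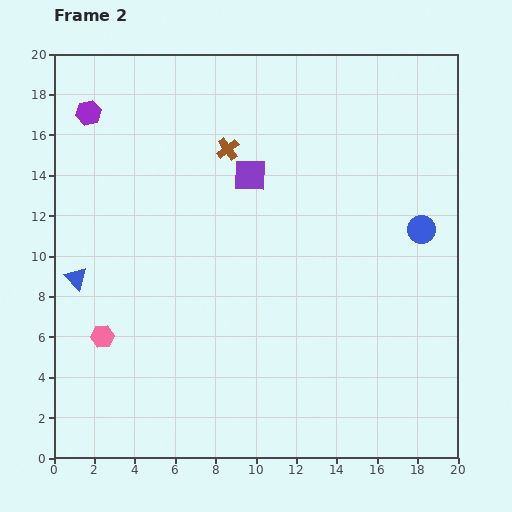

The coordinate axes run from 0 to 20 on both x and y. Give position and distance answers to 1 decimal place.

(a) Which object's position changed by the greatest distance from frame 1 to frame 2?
the pink hexagon

(moved 5.7; next 2.8)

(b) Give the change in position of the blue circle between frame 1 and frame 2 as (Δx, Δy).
(2.0, 1.2)

The blue circle was at (16.2, 10.1) in frame 1 and (18.2, 11.3) in frame 2.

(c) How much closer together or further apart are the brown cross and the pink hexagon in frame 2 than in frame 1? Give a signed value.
-2.7

Distance in frame 1: 13.9. Distance in frame 2: 11.2.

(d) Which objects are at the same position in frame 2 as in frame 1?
the blue triangle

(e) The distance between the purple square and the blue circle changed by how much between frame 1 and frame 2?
+3.1

Distance in frame 1: 5.8. Distance in frame 2: 8.9.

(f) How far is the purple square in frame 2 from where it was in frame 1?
2.6

The purple square moved from (10.6, 11.6) to (9.7, 14.0), a distance of √(0.9² + 2.4²) ≈ 2.6.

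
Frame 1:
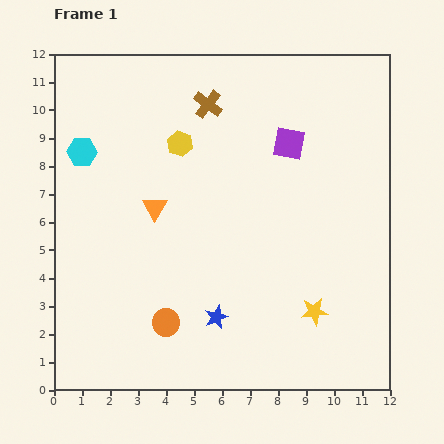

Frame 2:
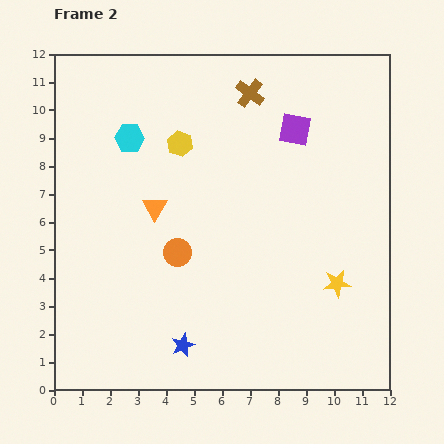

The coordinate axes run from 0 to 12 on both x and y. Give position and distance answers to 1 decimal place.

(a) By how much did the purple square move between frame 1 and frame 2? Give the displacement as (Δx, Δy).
(0.2, 0.5)

The purple square was at (8.4, 8.8) in frame 1 and (8.6, 9.3) in frame 2.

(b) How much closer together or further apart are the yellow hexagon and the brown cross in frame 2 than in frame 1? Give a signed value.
+1.4

Distance in frame 1: 1.7. Distance in frame 2: 3.1.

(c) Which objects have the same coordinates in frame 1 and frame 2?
the yellow hexagon, the orange triangle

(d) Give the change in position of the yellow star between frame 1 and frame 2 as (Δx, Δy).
(0.8, 1.0)

The yellow star was at (9.3, 2.8) in frame 1 and (10.1, 3.8) in frame 2.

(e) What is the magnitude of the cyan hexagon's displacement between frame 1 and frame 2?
1.8

The cyan hexagon moved from (1.0, 8.5) to (2.7, 9.0), a distance of √(1.7² + 0.5²) ≈ 1.8.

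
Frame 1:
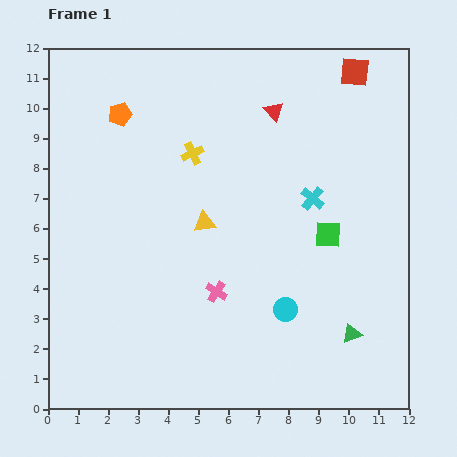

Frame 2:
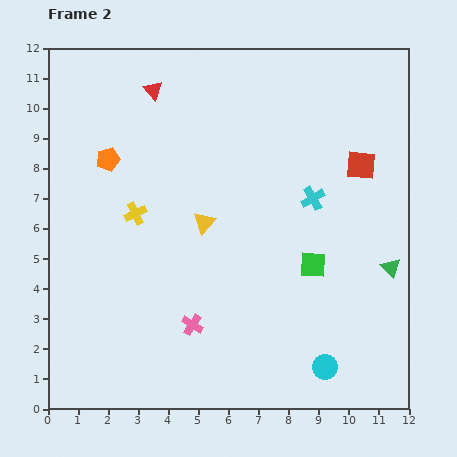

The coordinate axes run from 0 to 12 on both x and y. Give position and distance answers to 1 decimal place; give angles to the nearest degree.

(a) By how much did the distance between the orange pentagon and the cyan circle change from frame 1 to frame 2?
+1.5

Distance in frame 1: 8.5. Distance in frame 2: 10.0.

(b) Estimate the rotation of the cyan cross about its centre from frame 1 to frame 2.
20° clockwise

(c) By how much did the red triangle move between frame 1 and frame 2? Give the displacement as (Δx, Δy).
(-4.0, 0.7)

The red triangle was at (7.5, 9.9) in frame 1 and (3.5, 10.6) in frame 2.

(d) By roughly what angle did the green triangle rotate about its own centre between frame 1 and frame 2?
53° counter-clockwise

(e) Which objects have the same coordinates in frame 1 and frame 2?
the yellow triangle, the cyan cross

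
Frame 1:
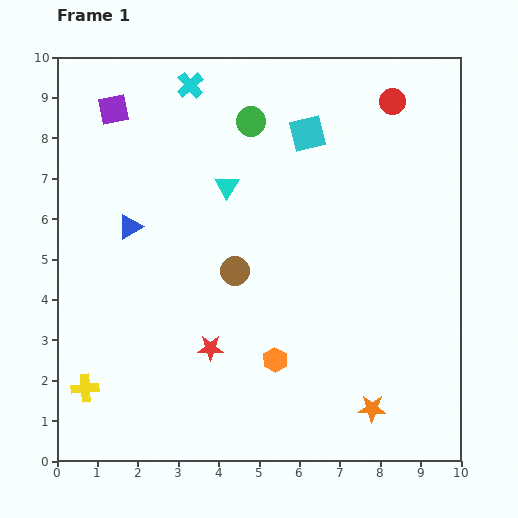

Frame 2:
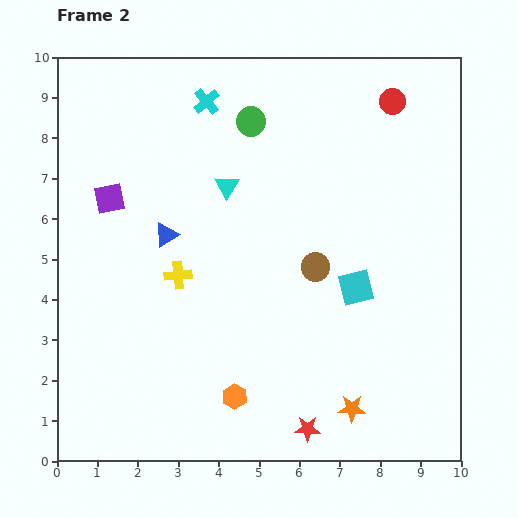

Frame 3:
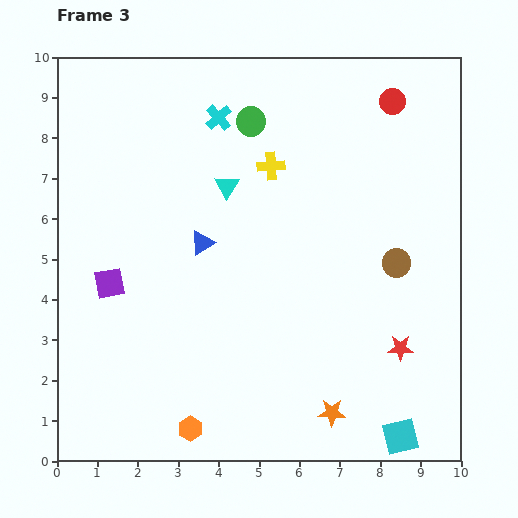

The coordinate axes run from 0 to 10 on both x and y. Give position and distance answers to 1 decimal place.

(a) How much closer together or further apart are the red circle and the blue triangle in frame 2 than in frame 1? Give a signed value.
-0.7

Distance in frame 1: 7.2. Distance in frame 2: 6.5.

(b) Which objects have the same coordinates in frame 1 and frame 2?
the green circle, the cyan triangle, the red circle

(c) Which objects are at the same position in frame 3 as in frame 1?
the green circle, the cyan triangle, the red circle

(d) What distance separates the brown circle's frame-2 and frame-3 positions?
2.0

The brown circle moved from (6.4, 4.8) to (8.4, 4.9), a distance of √(2.0² + 0.1²) ≈ 2.0.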